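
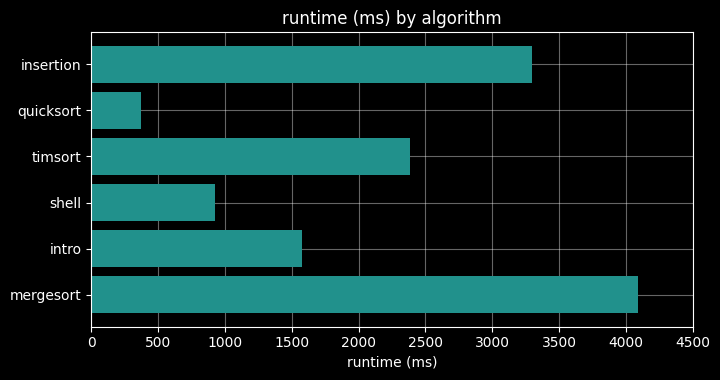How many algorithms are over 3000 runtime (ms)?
Above 3000: insertion, mergesort.

2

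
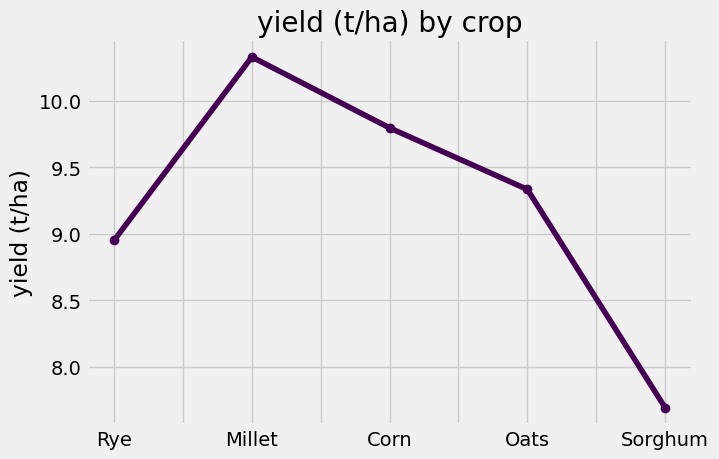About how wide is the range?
≈ 3.0

Max Millet ≈ 10.5, min Sorghum ≈ 7.5; range ≈ 3.0.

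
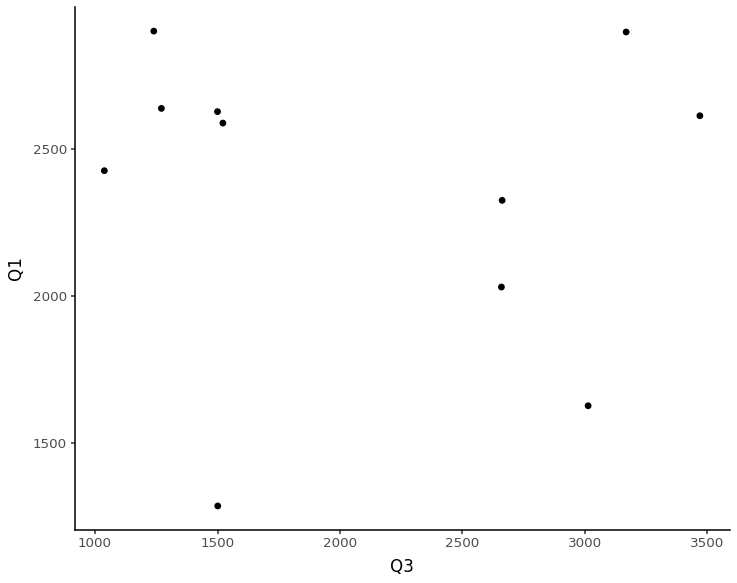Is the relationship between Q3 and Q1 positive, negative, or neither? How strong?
no clear correlation

Points are roughly uncorrelated; weak (|r| ≈ 0.1).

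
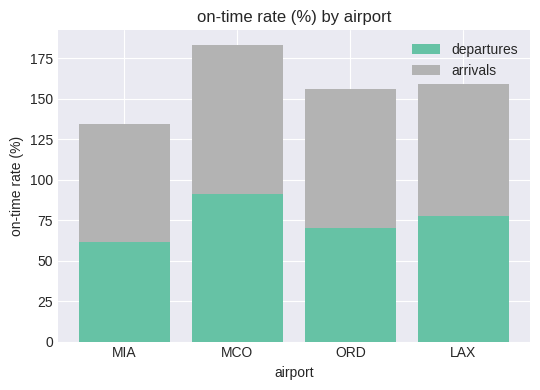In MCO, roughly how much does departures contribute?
≈ 100

departures top ≈ 100, bottom ≈ 0; segment ≈ 100.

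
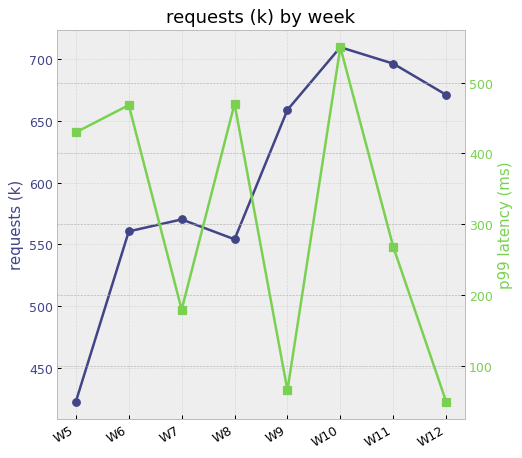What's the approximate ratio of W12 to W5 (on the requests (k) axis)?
W12 ≈ 675, W5 ≈ 425; 675/425 ≈ 1.59.

≈ 1.59×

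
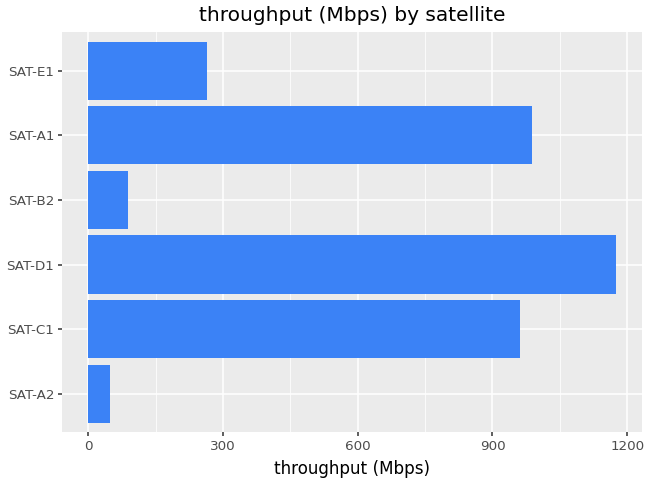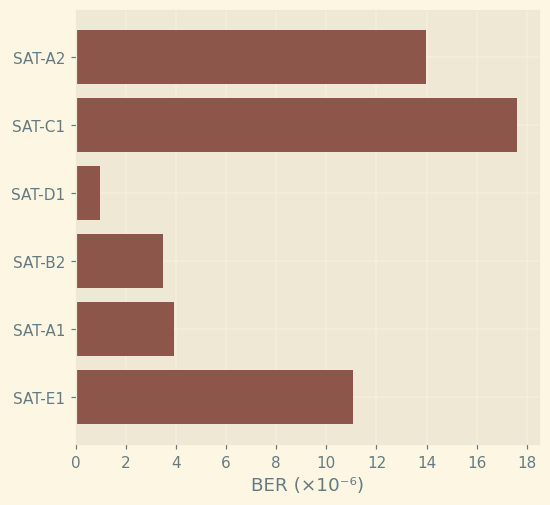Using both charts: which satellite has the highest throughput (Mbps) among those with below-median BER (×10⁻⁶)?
Chart 2 median BER (×10⁻⁶) ≈ 8; below-median satellites: SAT-D1, SAT-B2, SAT-A1. Among those, SAT-D1 has the highest throughput (Mbps) (≈ 1200).

SAT-D1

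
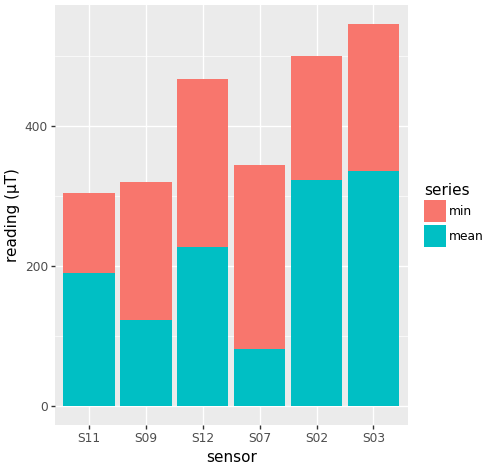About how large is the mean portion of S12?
mean top ≈ 250, bottom ≈ 0; segment ≈ 250.

≈ 250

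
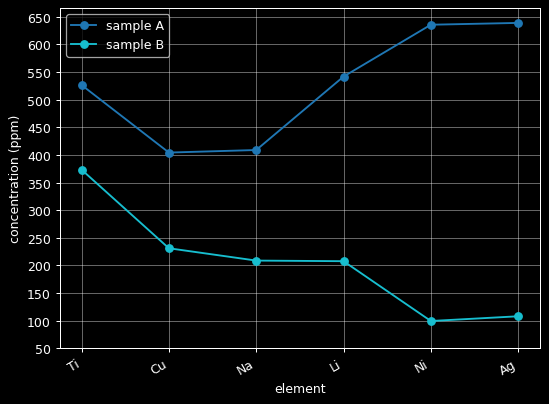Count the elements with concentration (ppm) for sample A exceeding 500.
Above 500: Ti, Li, Ni, Ag.

4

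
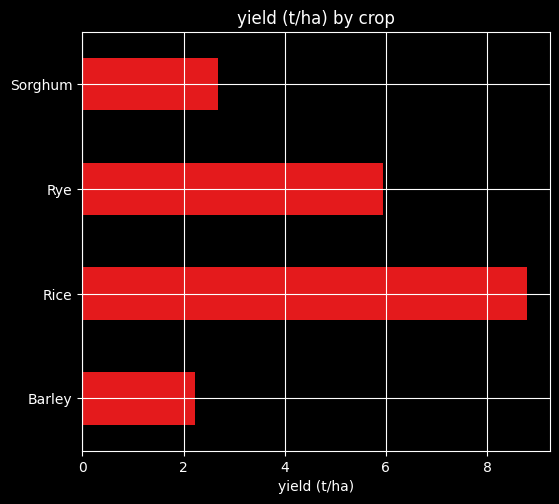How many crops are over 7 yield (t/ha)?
1

Above 7: Rice.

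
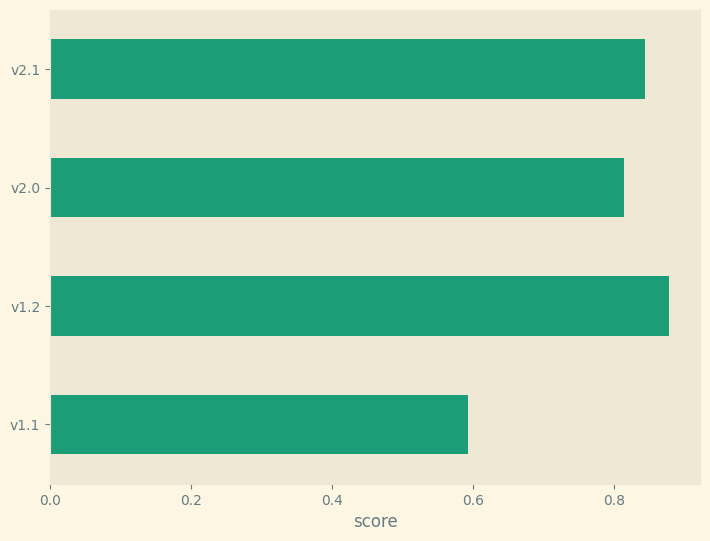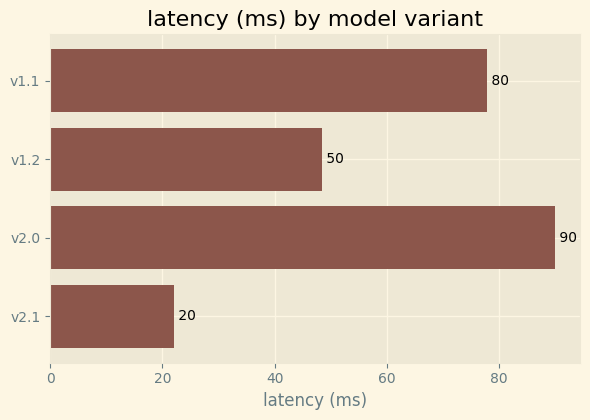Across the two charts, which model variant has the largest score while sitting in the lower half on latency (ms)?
Chart 2 median latency (ms) ≈ 60; below-median model variants: v1.2, v2.1. Among those, v1.2 has the highest score (≈ 0.9).

v1.2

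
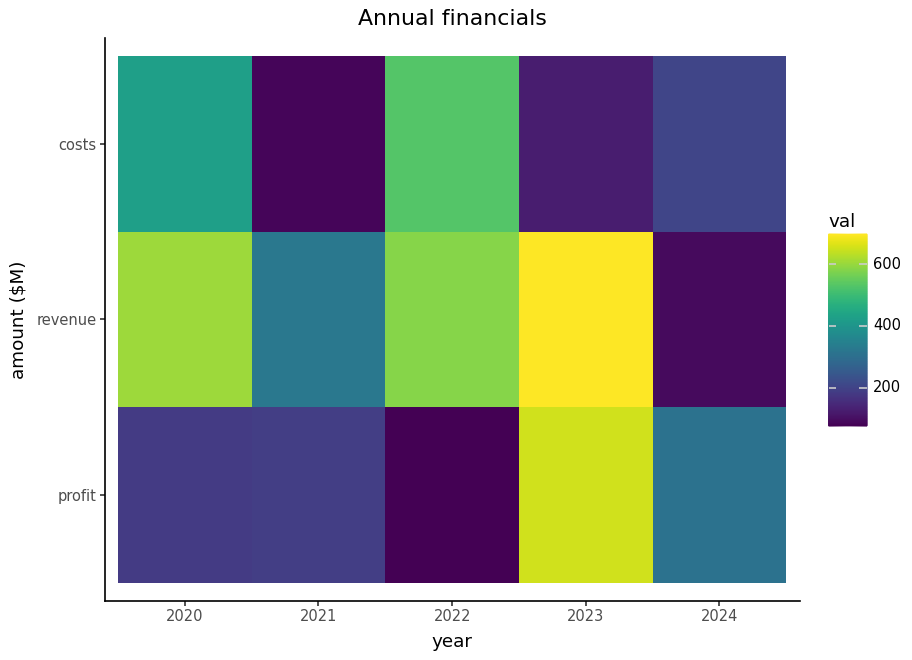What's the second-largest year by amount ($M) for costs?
2020

Top 3 for costs: 2022 ≈ 500, 2020 ≈ 400, 2024 ≈ 200.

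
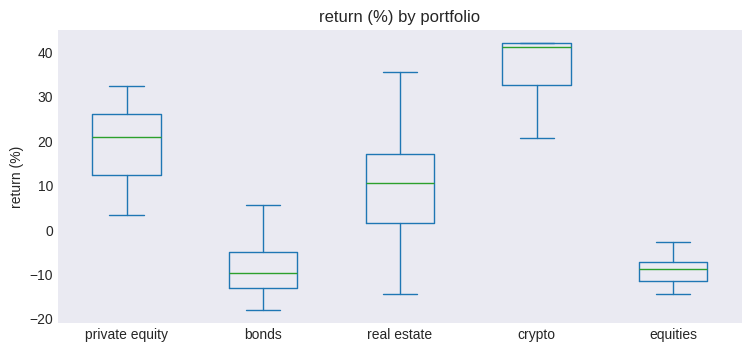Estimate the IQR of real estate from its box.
Q3 ≈ 15, Q1 ≈ 0; IQR ≈ 15.

≈ 15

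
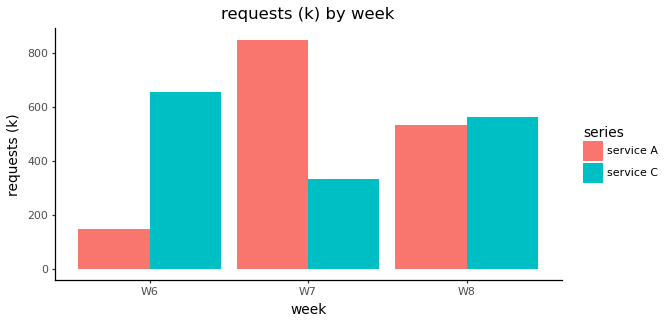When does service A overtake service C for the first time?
W6: service A ≈ 100 vs service C ≈ 700 (not yet); W7: service A ≈ 900 vs service C ≈ 300 (first crossover).

W7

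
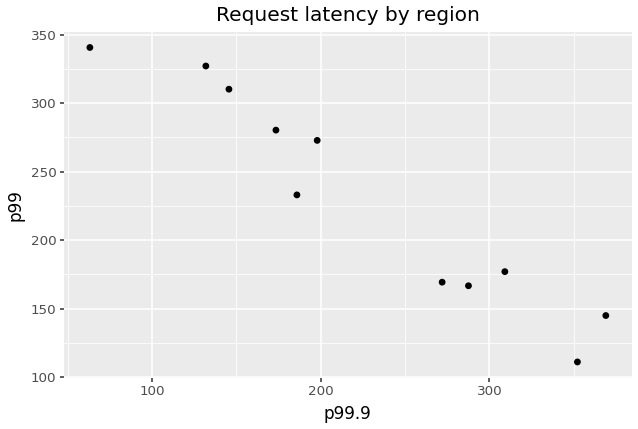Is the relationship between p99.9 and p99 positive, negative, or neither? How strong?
negative, strong

Points are negatively correlated; strong (|r| ≈ 1.0).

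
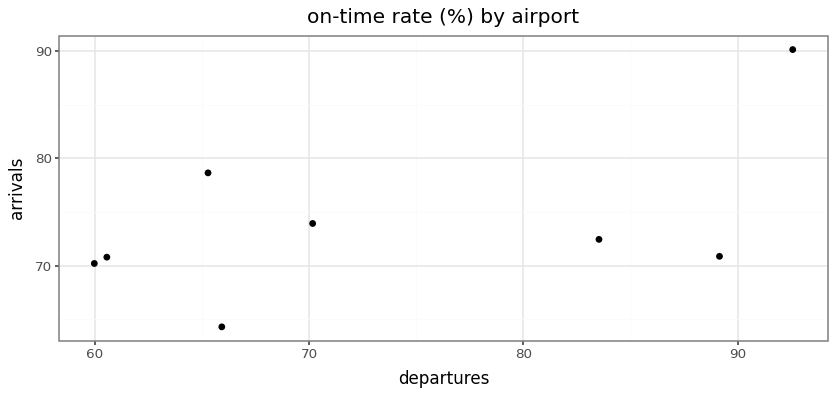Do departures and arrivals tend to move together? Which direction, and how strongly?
Points are positively correlated; moderate (|r| ≈ 0.5).

positive, moderate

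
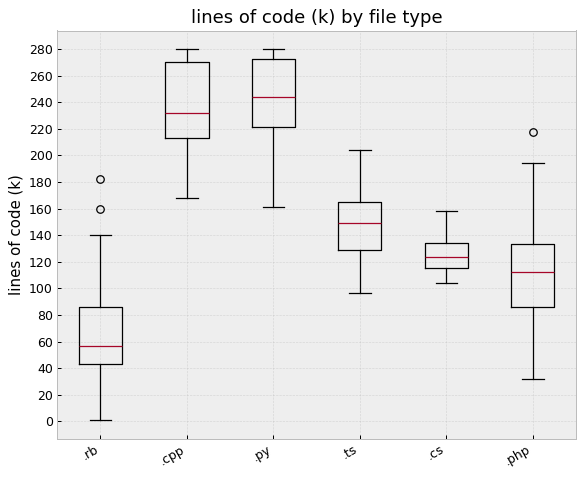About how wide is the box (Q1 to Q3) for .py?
≈ 60

Q3 ≈ 280, Q1 ≈ 220; IQR ≈ 60.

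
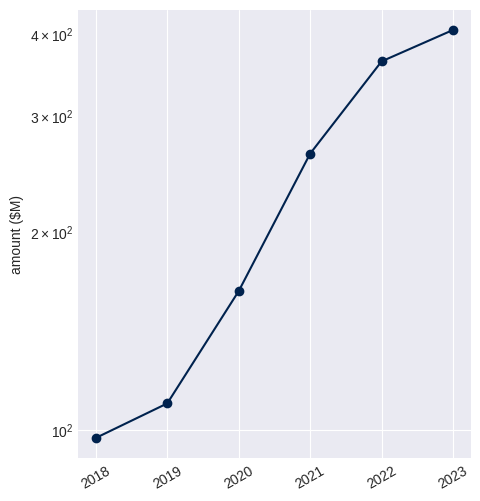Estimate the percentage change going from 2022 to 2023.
2022 ≈ 350, 2023 ≈ 400; (400 − 350) / 350 ≈ +14.3%.

≈ +14.3%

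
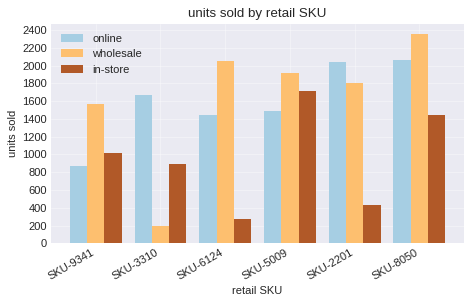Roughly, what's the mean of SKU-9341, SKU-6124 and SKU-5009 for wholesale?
≈ 1867

(1600 + 2000 + 2000) / 3 ≈ 1867.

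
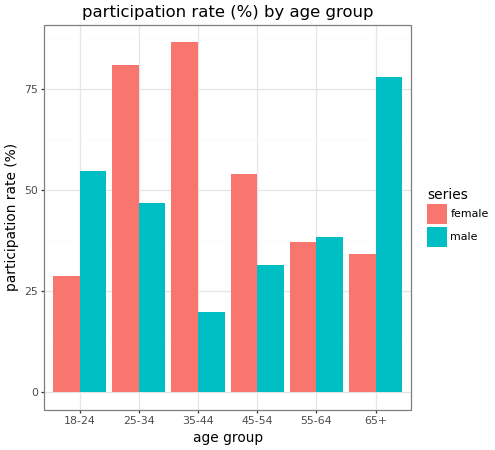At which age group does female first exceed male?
18-24: female ≈ 30 vs male ≈ 50 (not yet); 25-34: female ≈ 80 vs male ≈ 50 (first crossover).

25-34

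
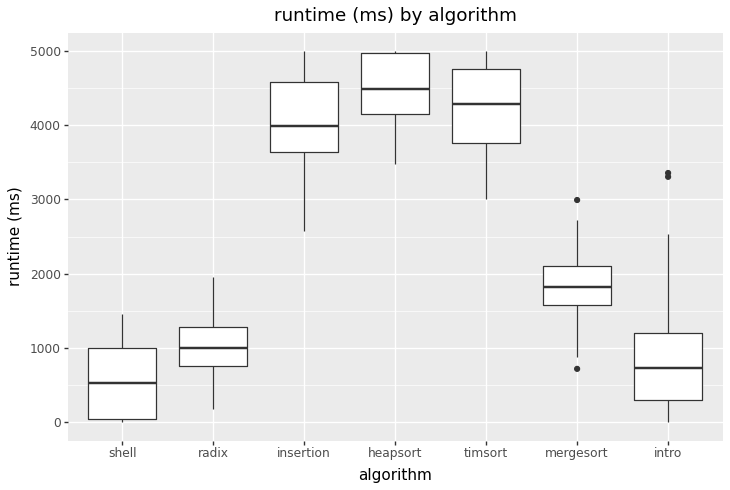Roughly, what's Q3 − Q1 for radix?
Q3 ≈ 1500, Q1 ≈ 1000; IQR ≈ 500.

≈ 500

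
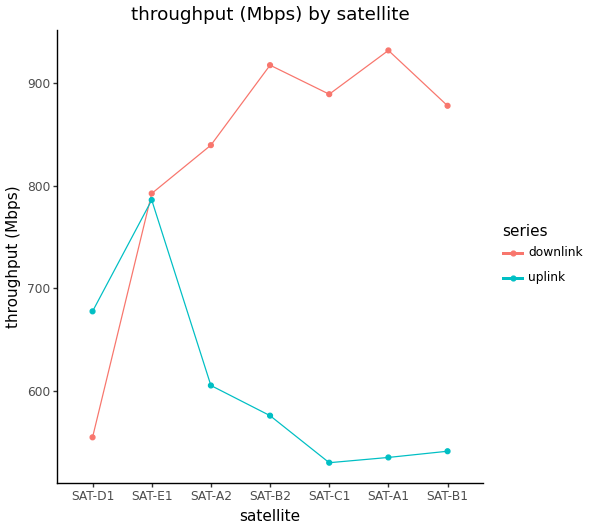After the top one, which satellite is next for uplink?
SAT-D1

Top 3 for uplink: SAT-E1 ≈ 800, SAT-D1 ≈ 700, SAT-A2 ≈ 600.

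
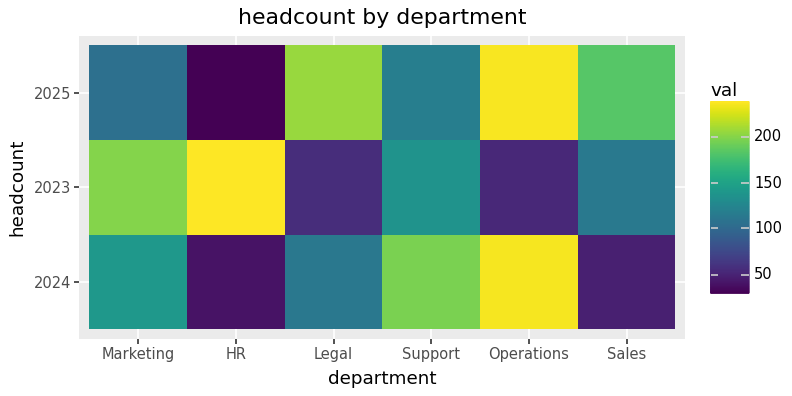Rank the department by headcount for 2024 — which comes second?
Support

Top 3 for 2024: Operations ≈ 240, Support ≈ 200, Marketing ≈ 140.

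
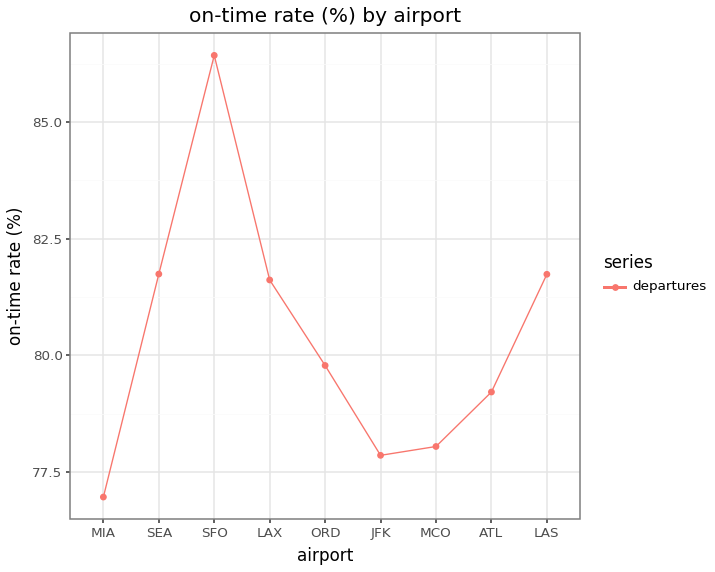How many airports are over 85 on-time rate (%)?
1

Above 85: SFO.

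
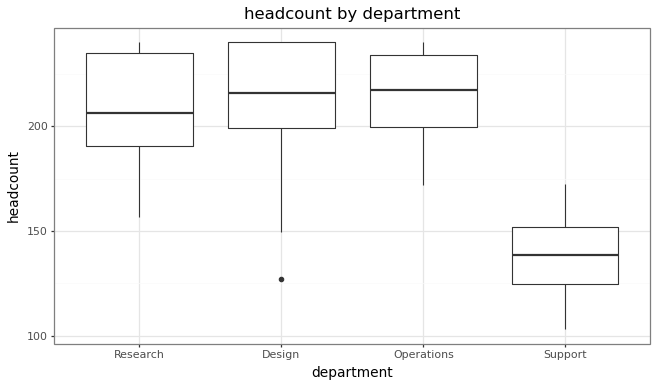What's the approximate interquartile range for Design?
Q3 ≈ 240, Q1 ≈ 200; IQR ≈ 40.

≈ 40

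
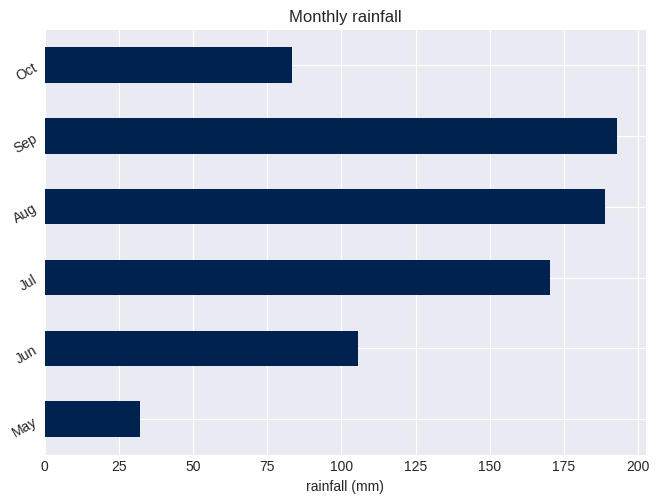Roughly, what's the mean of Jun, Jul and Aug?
≈ 153

(100 + 180 + 180) / 3 ≈ 153.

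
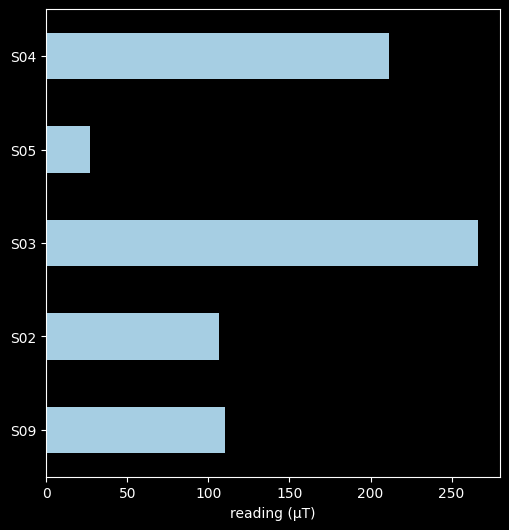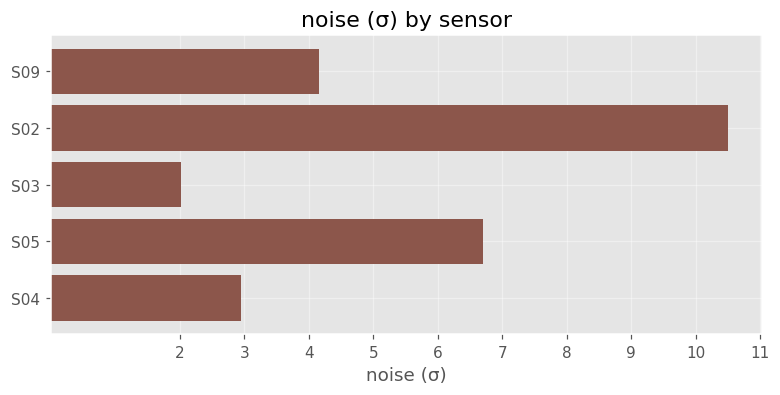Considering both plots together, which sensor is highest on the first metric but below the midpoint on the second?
S03

Chart 2 median noise (σ) ≈ 4; below-median sensors: S03, S04. Among those, S03 has the highest reading (µT) (≈ 275).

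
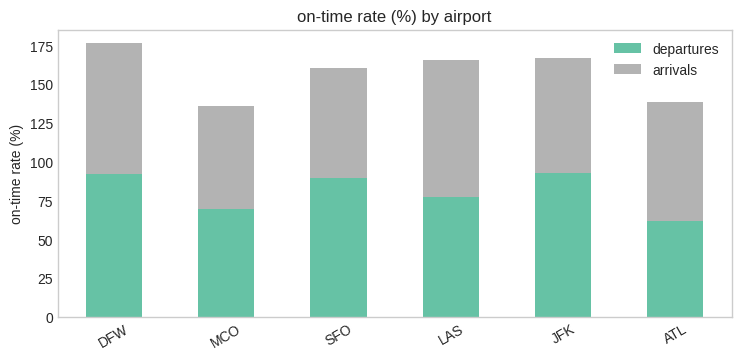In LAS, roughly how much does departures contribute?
≈ 80

departures top ≈ 80, bottom ≈ 0; segment ≈ 80.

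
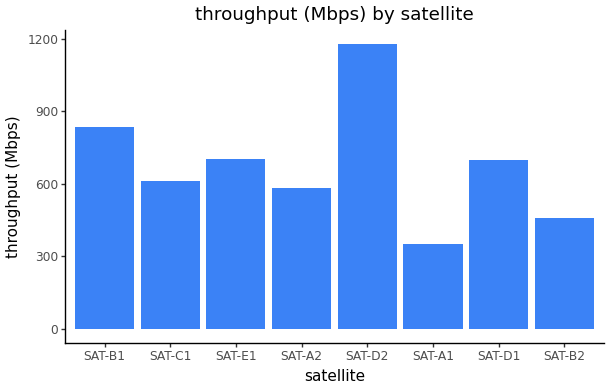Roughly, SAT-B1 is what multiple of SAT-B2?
SAT-B1 ≈ 800, SAT-B2 ≈ 500; 800/500 ≈ 1.6.

≈ 1.6×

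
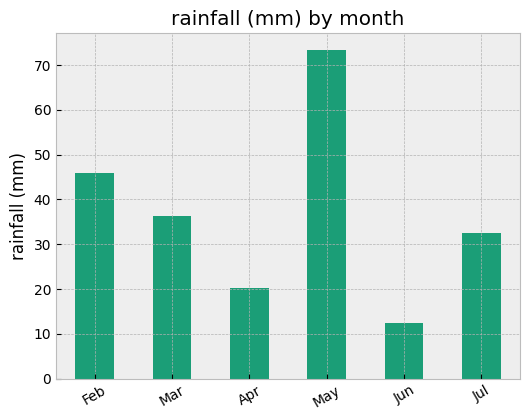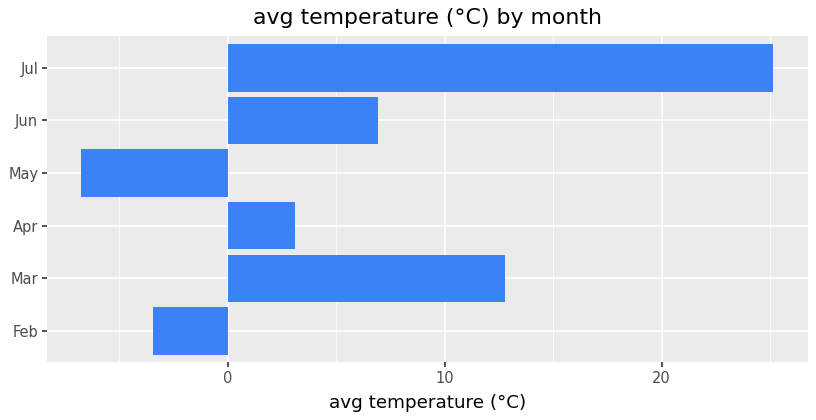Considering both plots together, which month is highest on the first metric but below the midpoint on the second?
Chart 2 median avg temperature (°C) ≈ 5; below-median months: Feb, Apr, May. Among those, May has the highest rainfall (mm) (≈ 70).

May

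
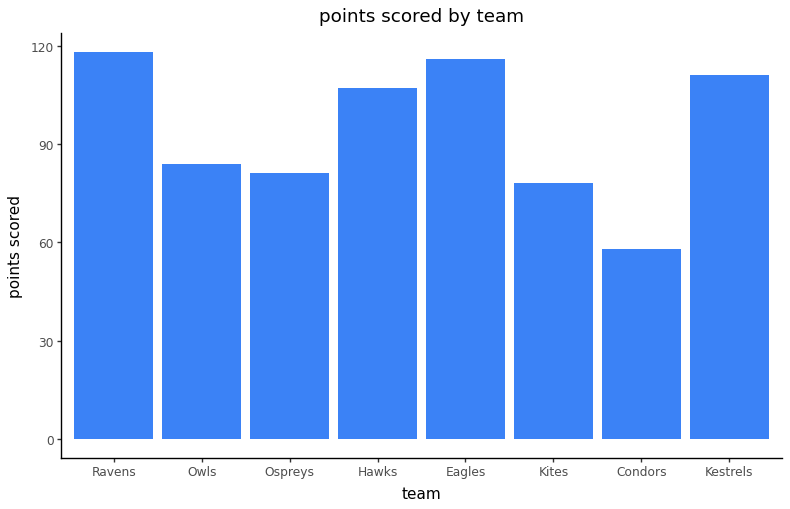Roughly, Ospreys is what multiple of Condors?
≈ 1.33×

Ospreys ≈ 80, Condors ≈ 60; 80/60 ≈ 1.33.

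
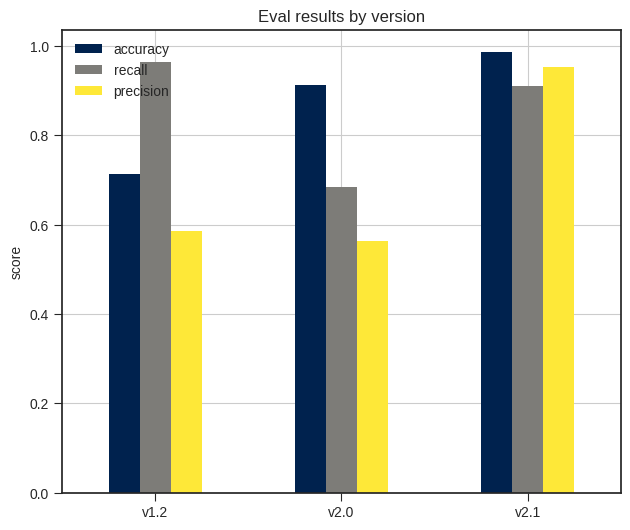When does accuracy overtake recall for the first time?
v1.2: accuracy ≈ 0.7 vs recall ≈ 1.0 (not yet); v2.0: accuracy ≈ 0.9 vs recall ≈ 0.7 (first crossover).

v2.0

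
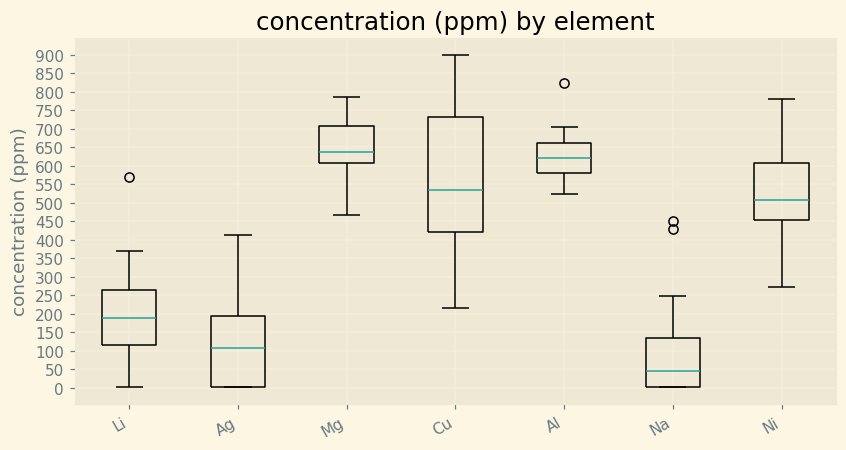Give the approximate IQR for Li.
≈ 150

Q3 ≈ 250, Q1 ≈ 100; IQR ≈ 150.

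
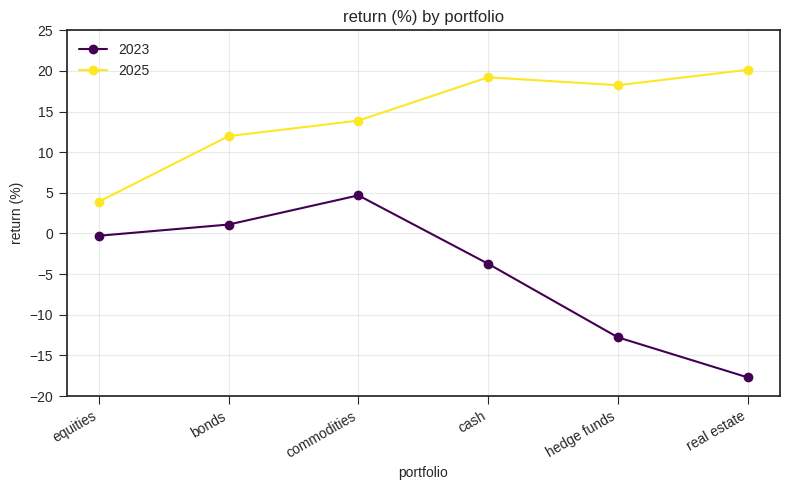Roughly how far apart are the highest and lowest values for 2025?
Max real estate ≈ 20, min equities ≈ 5; range ≈ 15.

≈ 15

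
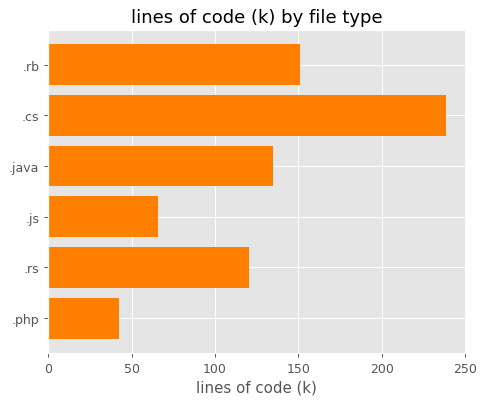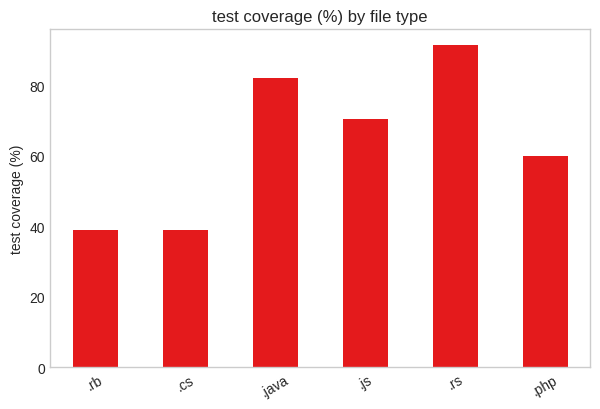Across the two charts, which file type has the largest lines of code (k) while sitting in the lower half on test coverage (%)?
.cs

Chart 2 median test coverage (%) ≈ 70; below-median file types: .rb, .cs, .php. Among those, .cs has the highest lines of code (k) (≈ 250).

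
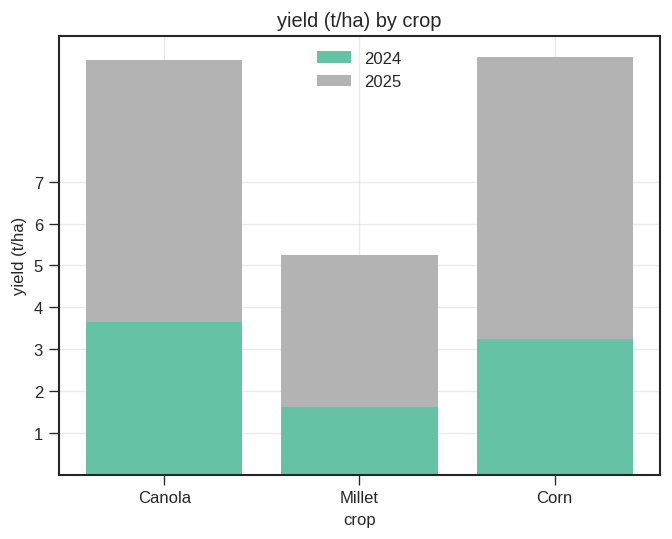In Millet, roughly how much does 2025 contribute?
≈ 3

2025 top ≈ 5, bottom ≈ 2; segment ≈ 3.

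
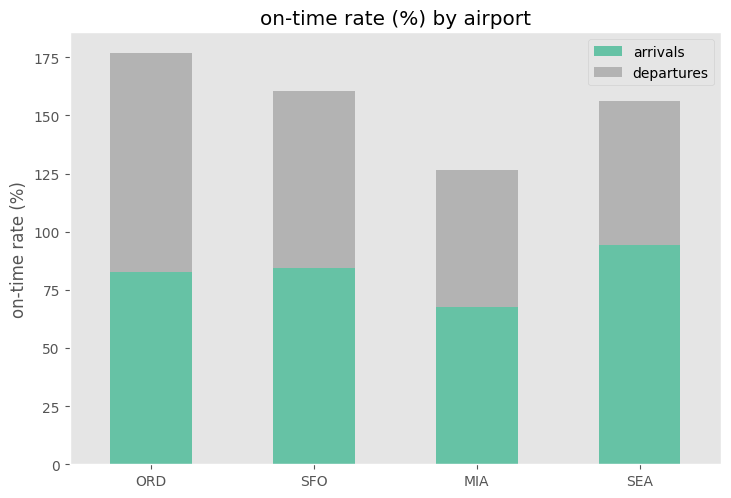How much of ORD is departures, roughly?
≈ 100

departures top ≈ 180, bottom ≈ 80; segment ≈ 100.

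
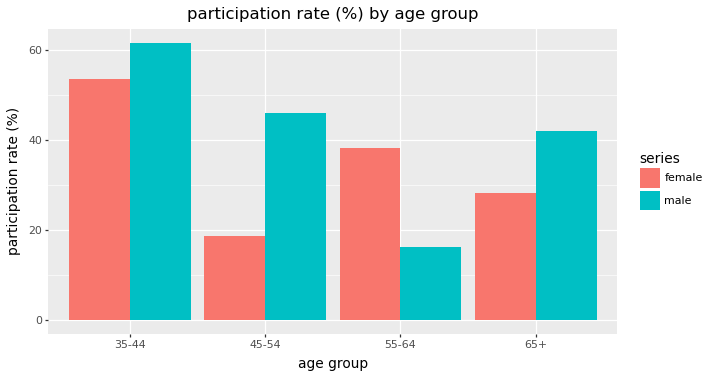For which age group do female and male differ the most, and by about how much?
45-54: female ≈ 20, male ≈ 50 → gap ≈ 30. Next-largest (55-64) is only ≈ 20.

45-54, ≈ 30 %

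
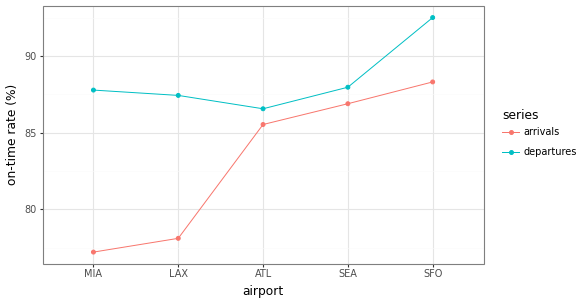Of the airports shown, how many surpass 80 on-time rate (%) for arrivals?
Above 80: ATL, SEA, SFO.

3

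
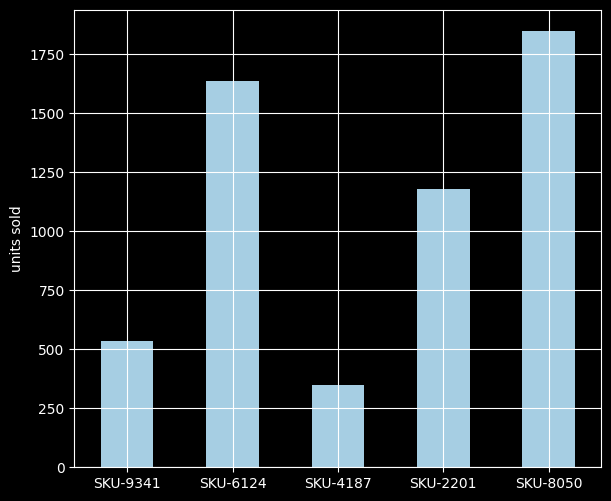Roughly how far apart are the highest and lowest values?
≈ 1400

Max SKU-8050 ≈ 1800, min SKU-4187 ≈ 400; range ≈ 1400.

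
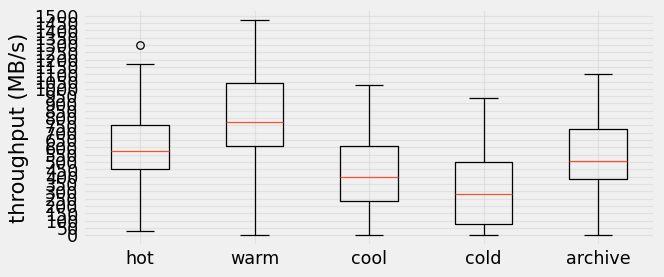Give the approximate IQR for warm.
Q3 ≈ 1050, Q1 ≈ 600; IQR ≈ 450.

≈ 450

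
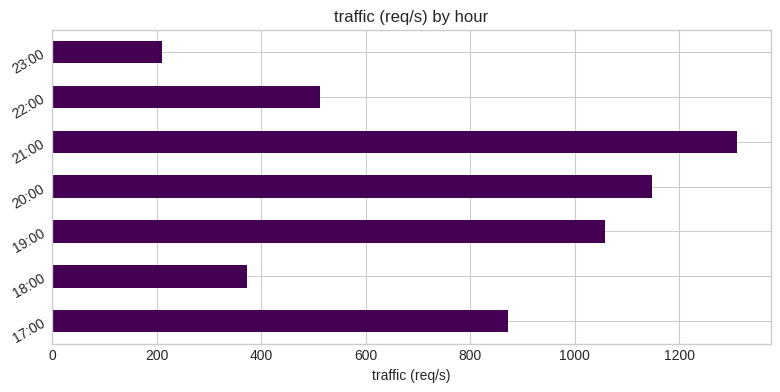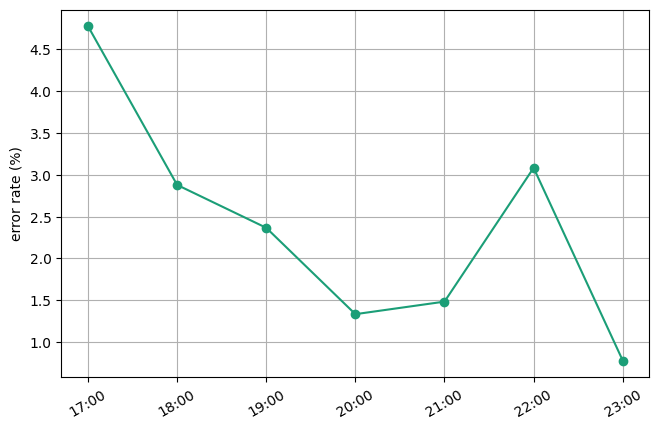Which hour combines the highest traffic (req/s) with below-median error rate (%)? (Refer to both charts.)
21:00

Chart 2 median error rate (%) ≈ 2.5; below-median hours: 20:00, 21:00, 23:00. Among those, 21:00 has the highest traffic (req/s) (≈ 1400).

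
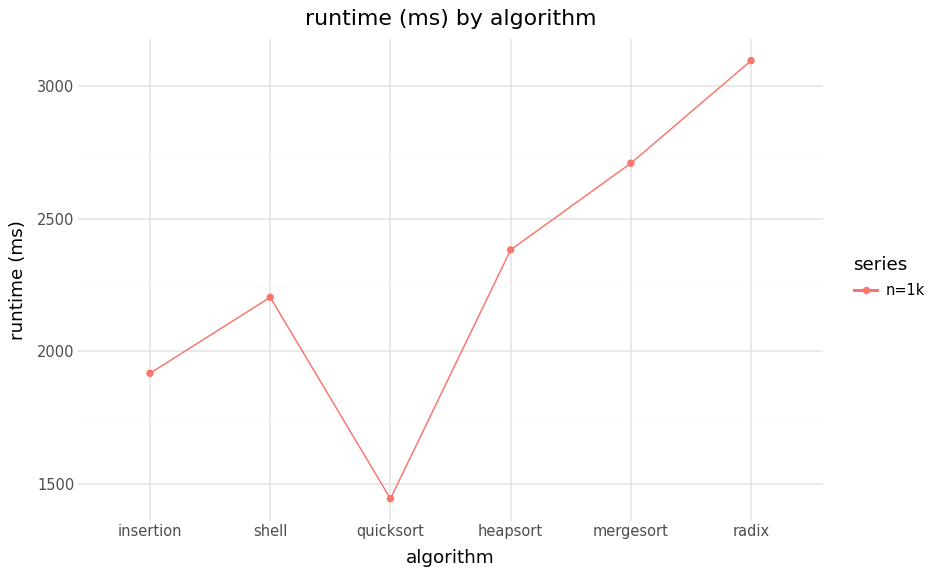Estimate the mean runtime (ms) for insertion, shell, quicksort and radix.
≈ 2150

(2000 + 2200 + 1400 + 3000) / 4 ≈ 2150.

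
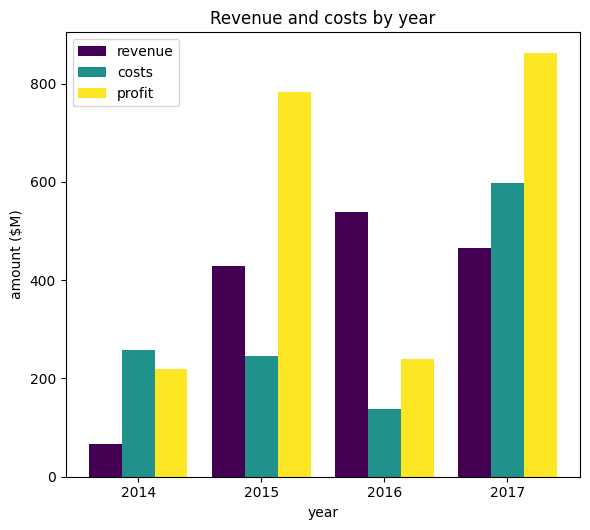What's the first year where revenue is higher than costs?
2014: revenue ≈ 100 vs costs ≈ 300 (not yet); 2015: revenue ≈ 400 vs costs ≈ 200 (first crossover).

2015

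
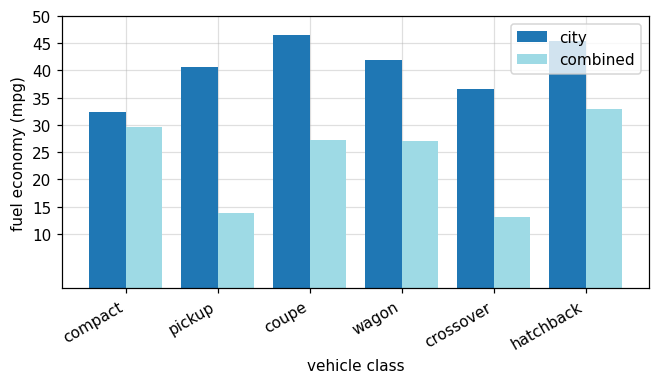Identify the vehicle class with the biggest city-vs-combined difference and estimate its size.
pickup: city ≈ 40, combined ≈ 15 → gap ≈ 25. Next-largest (crossover) is only ≈ 20.

pickup, ≈ 25 mpg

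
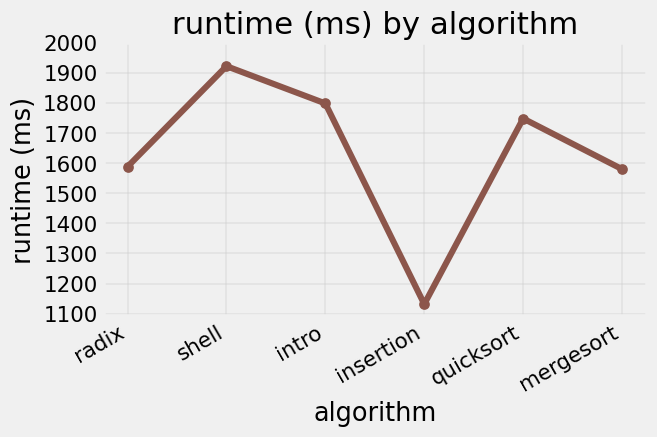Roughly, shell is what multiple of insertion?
shell ≈ 1900, insertion ≈ 1100; 1900/1100 ≈ 1.73.

≈ 1.73×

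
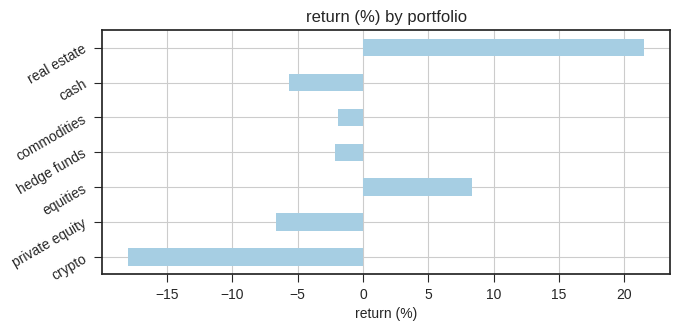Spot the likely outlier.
real estate ≈ 20; the rest sit between ≈ -20 and ≈ 10.

real estate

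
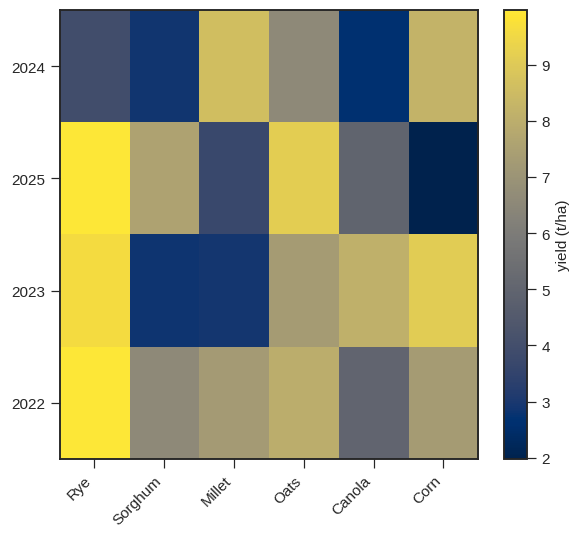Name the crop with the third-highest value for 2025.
Sorghum

Top 4 for 2025: Rye ≈ 10, Oats ≈ 9, Sorghum ≈ 8, Canola ≈ 5.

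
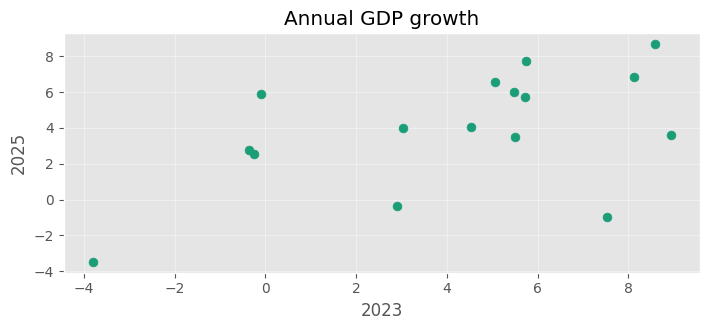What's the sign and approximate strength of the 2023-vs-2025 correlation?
Points are positively correlated; moderate (|r| ≈ 0.5).

positive, moderate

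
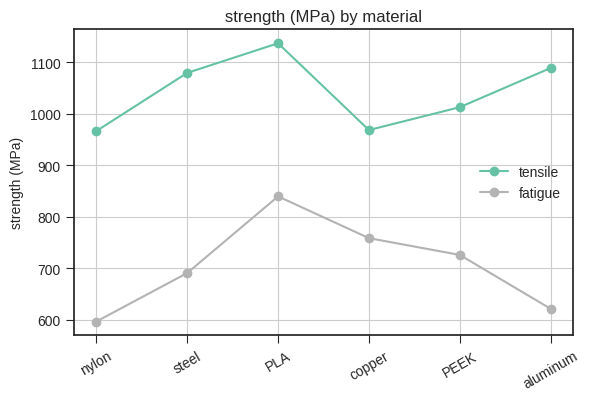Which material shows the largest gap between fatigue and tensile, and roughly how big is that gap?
aluminum, ≈ 500 MPa

aluminum: fatigue ≈ 600, tensile ≈ 1100 → gap ≈ 500. Next-largest (steel) is only ≈ 400.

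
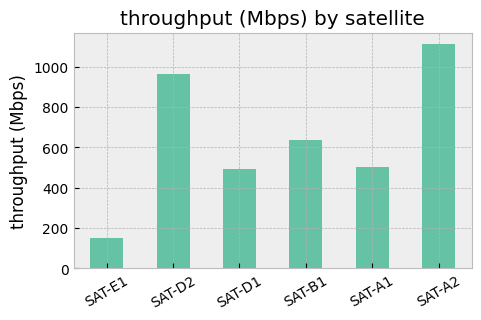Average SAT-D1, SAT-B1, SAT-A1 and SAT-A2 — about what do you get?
(500 + 600 + 500 + 1100) / 4 ≈ 675.

≈ 675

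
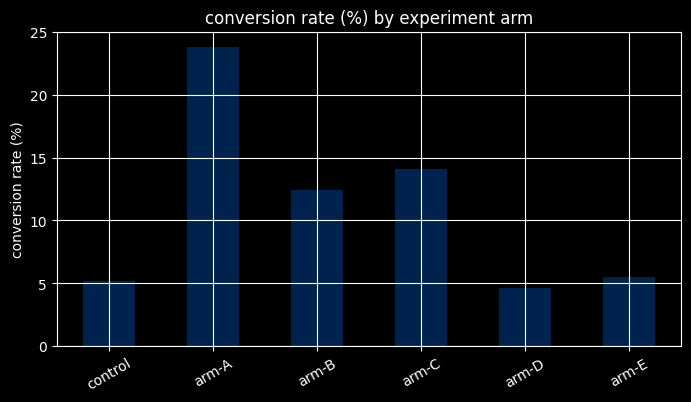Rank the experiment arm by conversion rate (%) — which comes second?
Top 3: arm-A ≈ 24, arm-C ≈ 14, arm-B ≈ 12.

arm-C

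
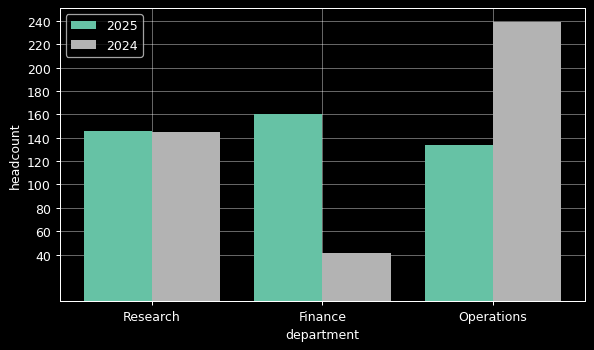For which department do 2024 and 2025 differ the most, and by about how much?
Finance, ≈ 120

Finance: 2024 ≈ 40, 2025 ≈ 160 → gap ≈ 120. Next-largest (Operations) is only ≈ 100.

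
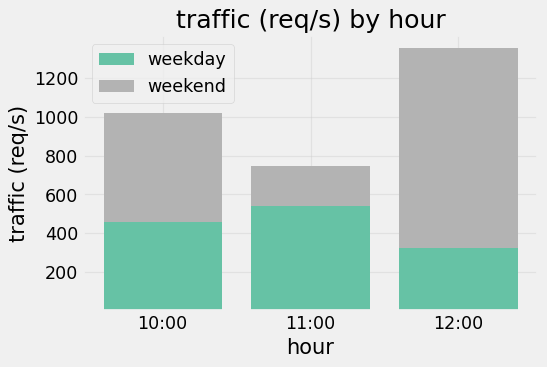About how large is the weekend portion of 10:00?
≈ 600

weekend top ≈ 1000, bottom ≈ 400; segment ≈ 600.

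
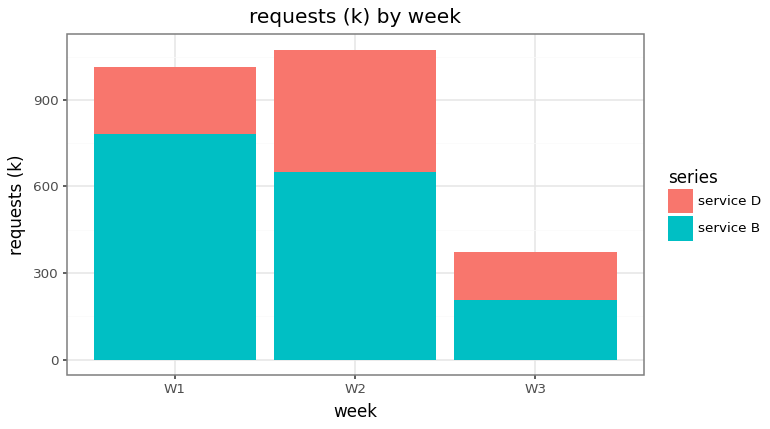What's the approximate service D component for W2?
≈ 400

service D top ≈ 1100, bottom ≈ 700; segment ≈ 400.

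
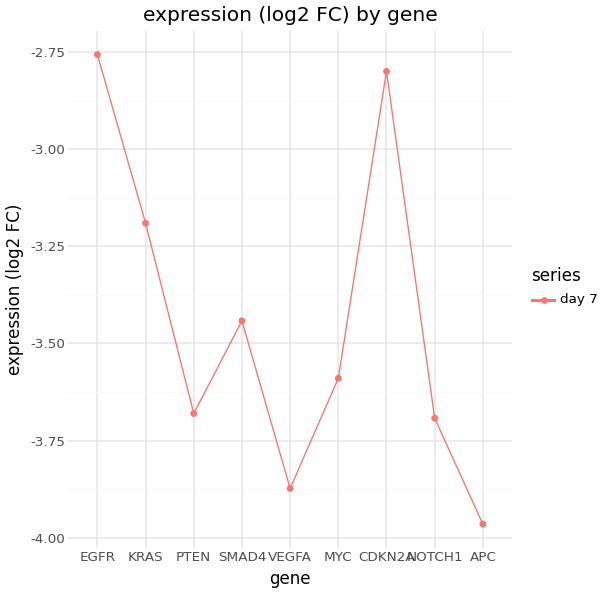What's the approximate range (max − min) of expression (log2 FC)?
≈ 1.2

Max EGFR ≈ -2.8, min APC ≈ -4.0; range ≈ 1.2.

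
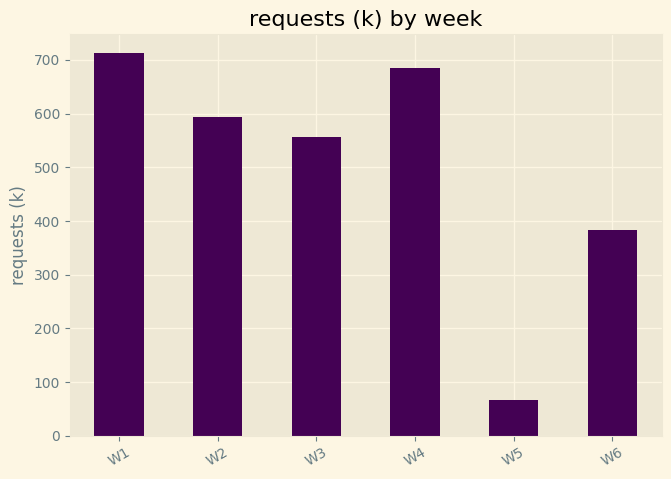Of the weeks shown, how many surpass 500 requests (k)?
Above 500: W1, W2, W3, W4.

4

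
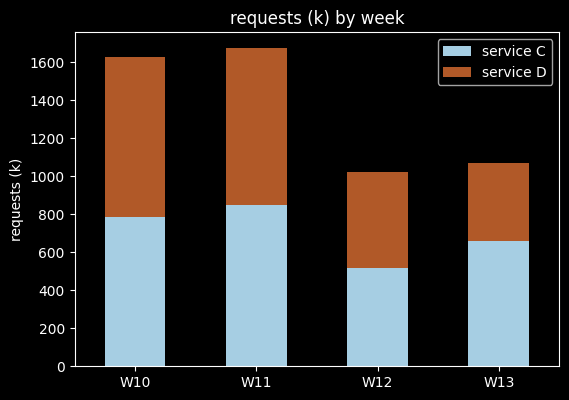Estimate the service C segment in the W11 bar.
service C top ≈ 800, bottom ≈ 0; segment ≈ 800.

≈ 800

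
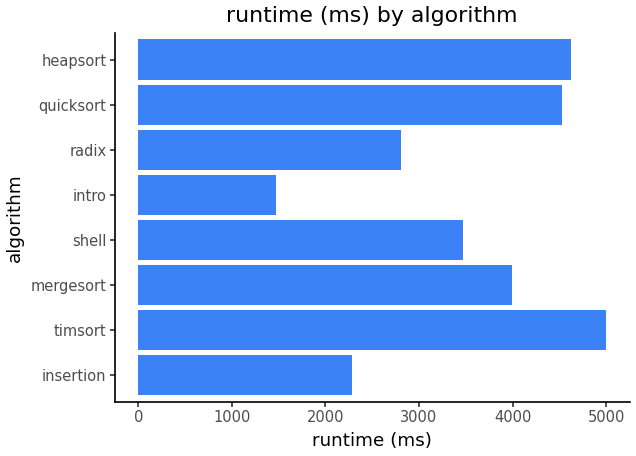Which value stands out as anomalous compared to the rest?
intro ≈ 1500; the rest sit between ≈ 2500 and ≈ 5000.

intro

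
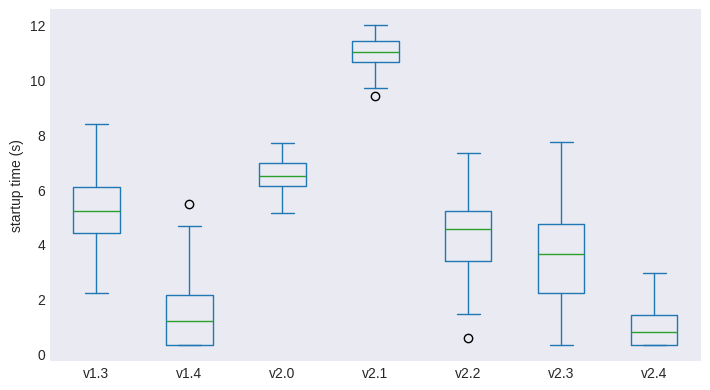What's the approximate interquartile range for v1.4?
Q3 ≈ 2, Q1 ≈ 0; IQR ≈ 2.

≈ 2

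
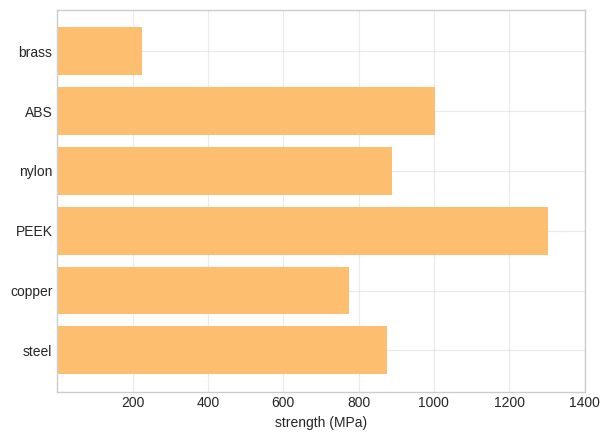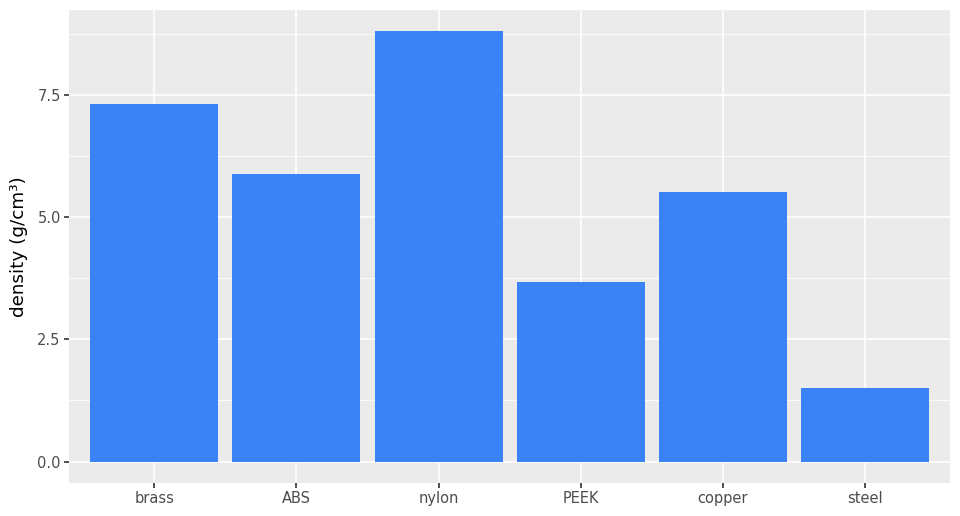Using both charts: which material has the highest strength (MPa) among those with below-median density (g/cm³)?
Chart 2 median density (g/cm³) ≈ 6; below-median materials: PEEK, copper, steel. Among those, PEEK has the highest strength (MPa) (≈ 1400).

PEEK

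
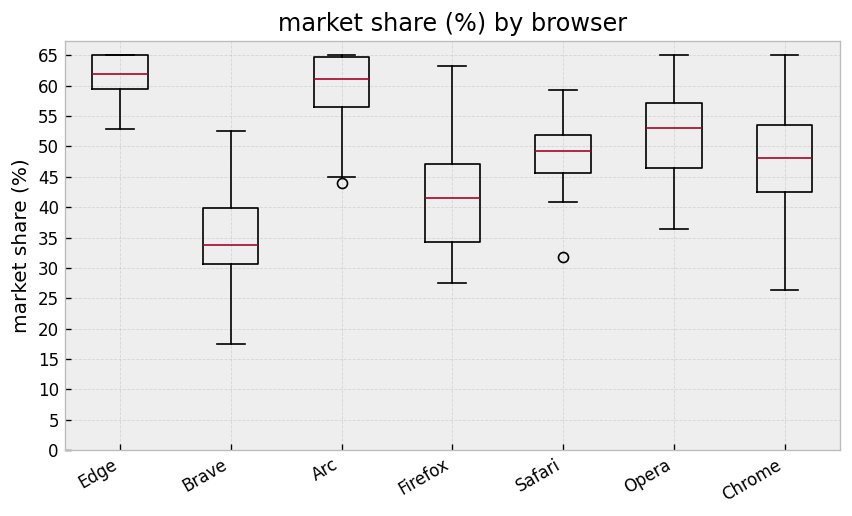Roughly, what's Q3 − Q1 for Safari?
≈ 5

Q3 ≈ 50, Q1 ≈ 45; IQR ≈ 5.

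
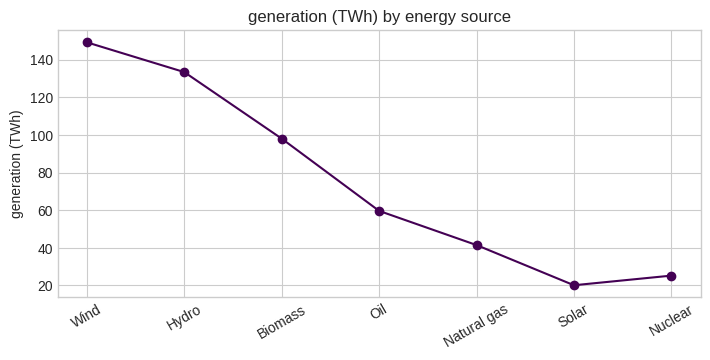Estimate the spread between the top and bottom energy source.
Max Wind ≈ 140, min Solar ≈ 20; range ≈ 120.

≈ 120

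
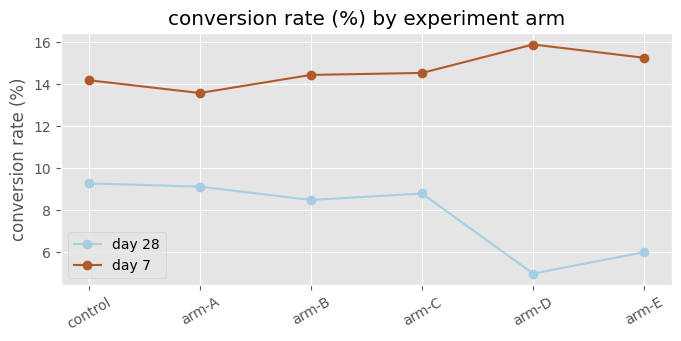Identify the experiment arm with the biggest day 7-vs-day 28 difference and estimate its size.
arm-D: day 7 ≈ 16, day 28 ≈ 5 → gap ≈ 11. Next-largest (arm-E) is only ≈ 9.

arm-D, ≈ 11 %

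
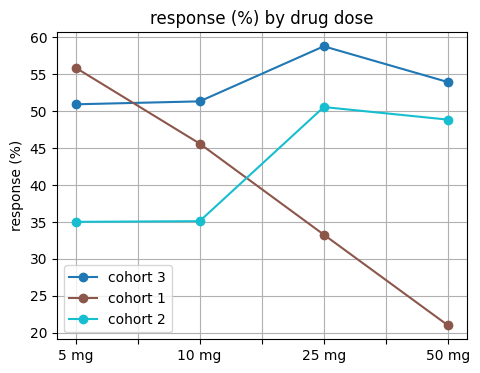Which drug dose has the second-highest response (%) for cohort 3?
50 mg

Top 3 for cohort 3: 25 mg ≈ 60, 50 mg ≈ 55, 10 mg ≈ 50.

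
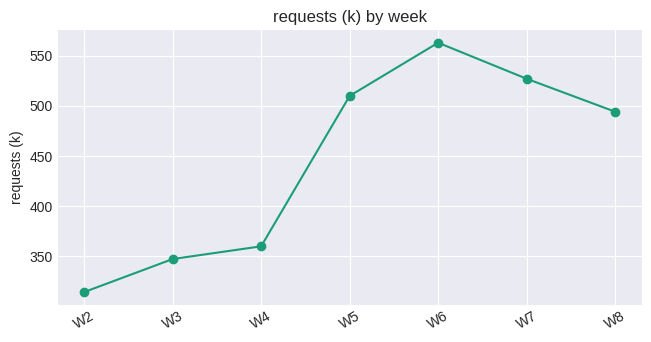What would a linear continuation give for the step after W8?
Last three: 575, 525, 500 → slope ≈ -37.5/step → next ≈ 462.5.

≈ 462.5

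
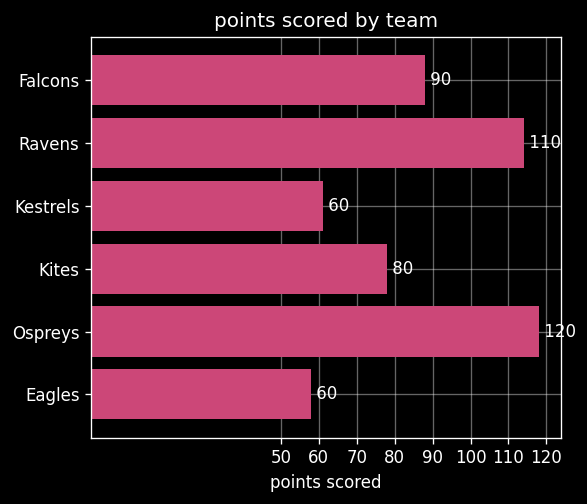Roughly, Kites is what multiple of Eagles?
≈ 1.33×

Kites ≈ 80, Eagles ≈ 60; 80/60 ≈ 1.33.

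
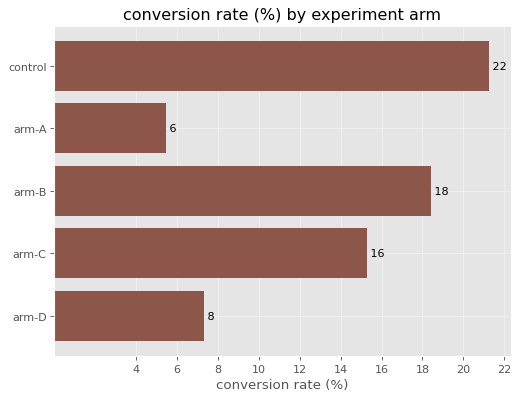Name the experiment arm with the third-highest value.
Top 4: control ≈ 22, arm-B ≈ 18, arm-C ≈ 16, arm-D ≈ 8.

arm-C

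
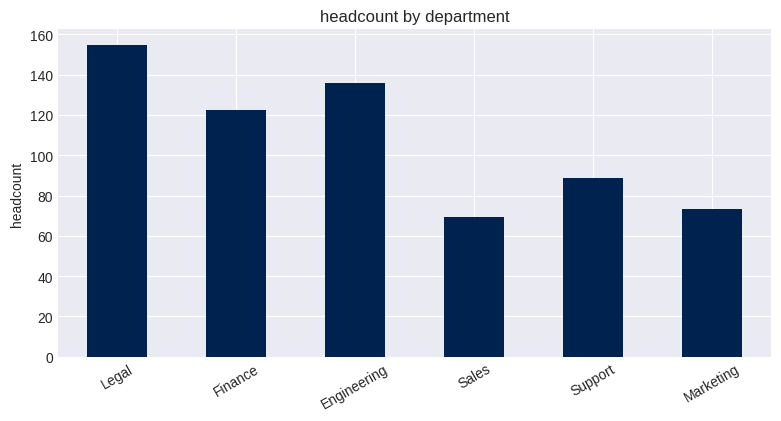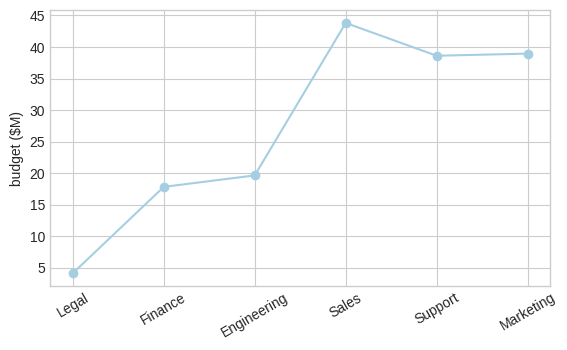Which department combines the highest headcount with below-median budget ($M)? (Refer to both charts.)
Legal

Chart 2 median budget ($M) ≈ 30; below-median departments: Legal, Finance, Engineering. Among those, Legal has the highest headcount (≈ 160).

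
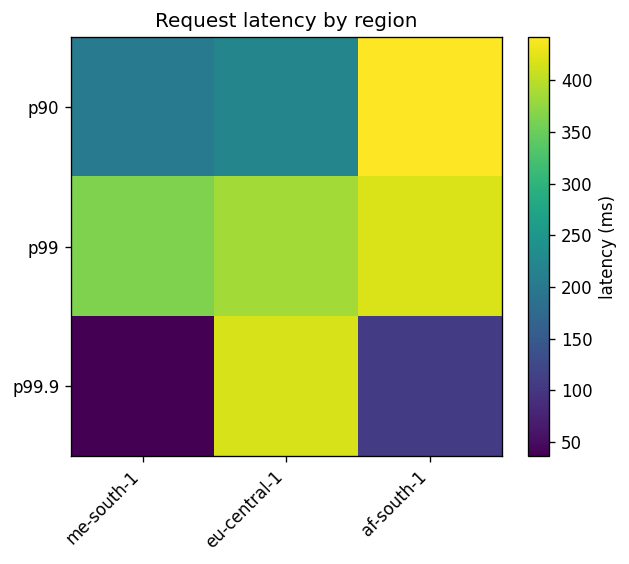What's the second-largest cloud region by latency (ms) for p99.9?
af-south-1

Top 3 for p99.9: eu-central-1 ≈ 400, af-south-1 ≈ 100, me-south-1 ≈ 50.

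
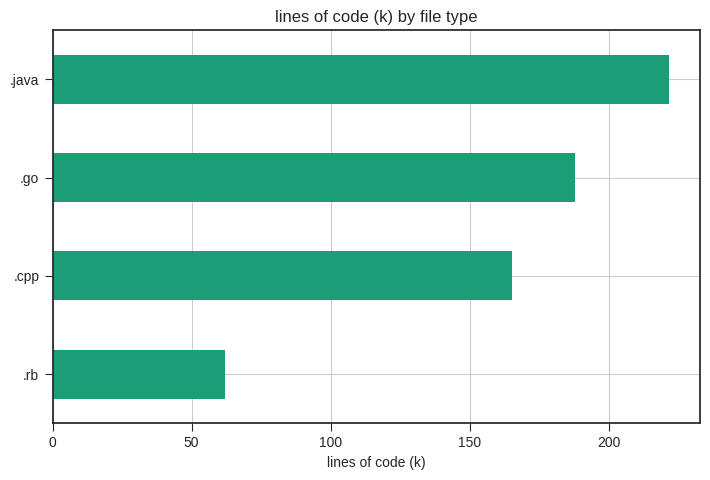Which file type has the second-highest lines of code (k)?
.go

Top 3: .java ≈ 220, .go ≈ 180, .cpp ≈ 160.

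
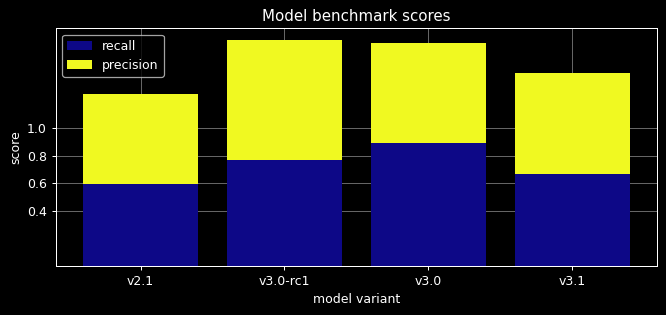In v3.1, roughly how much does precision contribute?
≈ 0.8

precision top ≈ 1.4, bottom ≈ 0.6; segment ≈ 0.8.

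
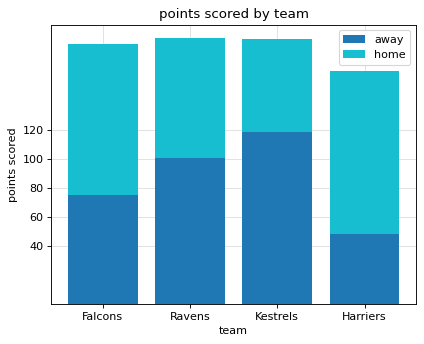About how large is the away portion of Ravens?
≈ 100

away top ≈ 100, bottom ≈ 0; segment ≈ 100.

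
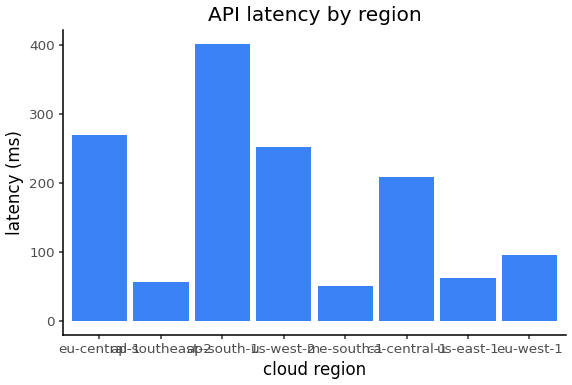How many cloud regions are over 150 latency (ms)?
4

Above 150: eu-central-1, ap-south-1, us-west-2, ca-central-1.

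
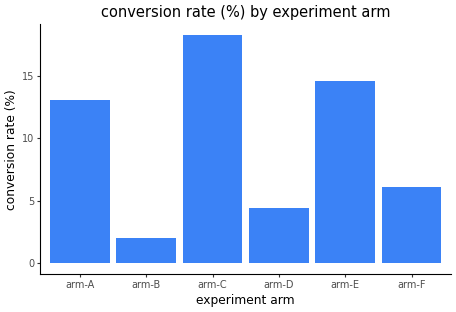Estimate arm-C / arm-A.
arm-C ≈ 18, arm-A ≈ 14; 18/14 ≈ 1.29.

≈ 1.29×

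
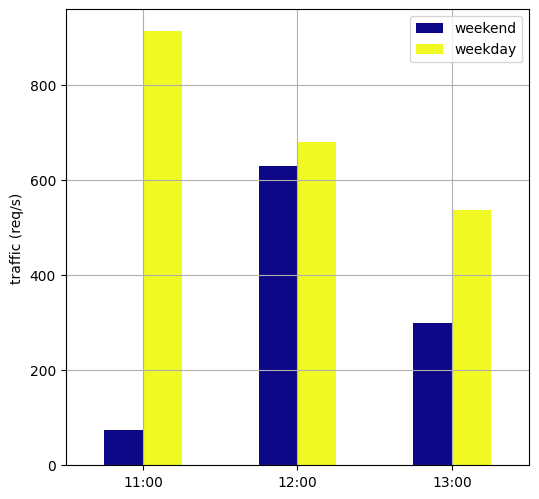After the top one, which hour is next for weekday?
12:00

Top 3 for weekday: 11:00 ≈ 900, 12:00 ≈ 700, 13:00 ≈ 500.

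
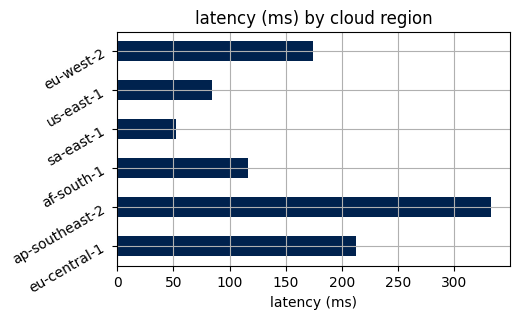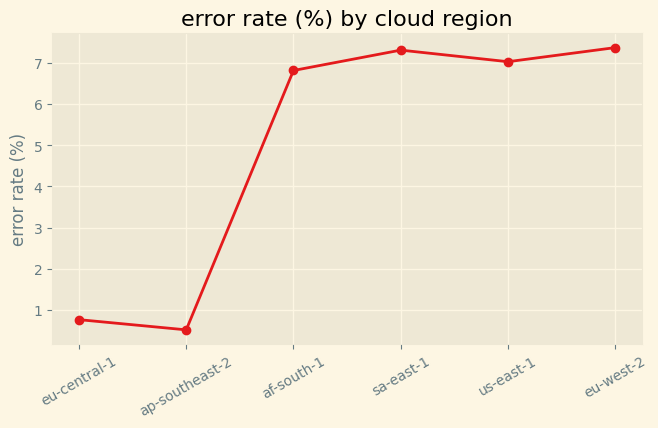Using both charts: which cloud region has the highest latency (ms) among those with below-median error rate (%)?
ap-southeast-2

Chart 2 median error rate (%) ≈ 7; below-median cloud regions: eu-central-1, ap-southeast-2, af-south-1. Among those, ap-southeast-2 has the highest latency (ms) (≈ 350).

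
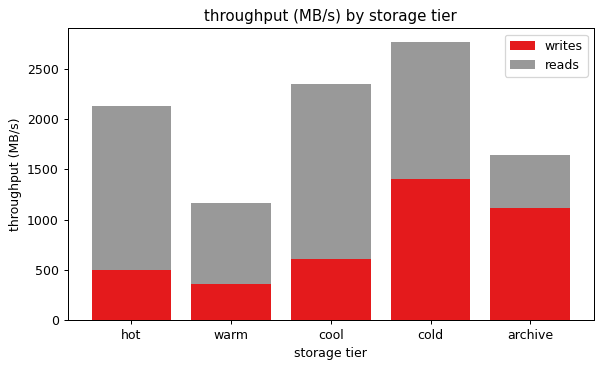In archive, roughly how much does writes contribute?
≈ 1000

writes top ≈ 1000, bottom ≈ 0; segment ≈ 1000.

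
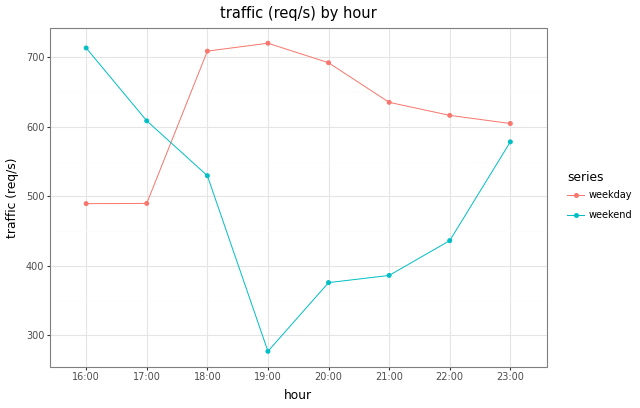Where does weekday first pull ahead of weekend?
18:00

17:00: weekday ≈ 500 vs weekend ≈ 600 (not yet); 18:00: weekday ≈ 700 vs weekend ≈ 550 (first crossover).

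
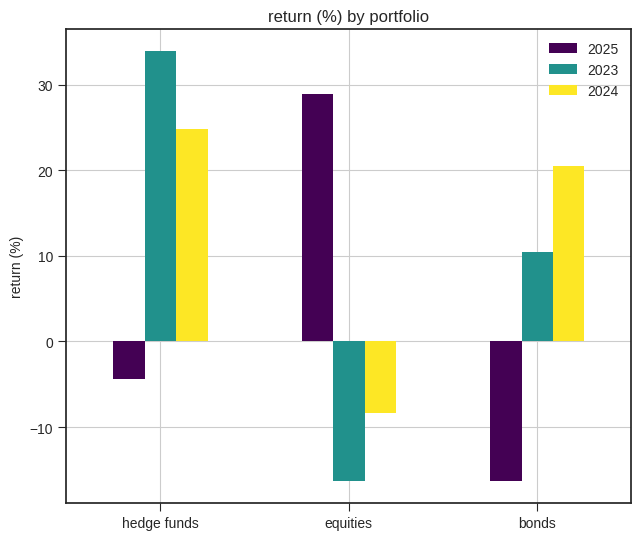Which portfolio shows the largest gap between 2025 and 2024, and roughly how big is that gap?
equities, ≈ 40 %

equities: 2025 ≈ 30, 2024 ≈ -10 → gap ≈ 40. Next-largest (bonds) is only ≈ 35.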